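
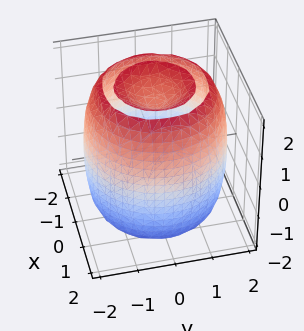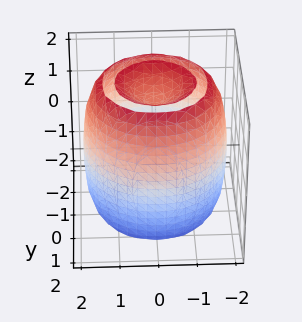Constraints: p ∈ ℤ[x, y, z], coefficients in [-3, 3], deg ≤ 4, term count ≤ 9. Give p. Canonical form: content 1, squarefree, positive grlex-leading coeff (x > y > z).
(a) The picture has 2 separate pieces. Treating them together as one polynomial.
(b) Degree: the shape is more complex than any degree-3 surface, so deg p = 4.
(c) Symmetries: rotational symmetry about the z-axis ⇒ p depends on x, y only through x² + y².
(d) From the visible intercepts: a circular section at z = 0 has radius between 1 and 2.
(e) Fitting integer coefficients to these (and the overall shape) gives p.

x^4 + 2*x^2*y^2 + y^4 - 3*x^2 - 3*y^2 + z^2 - 2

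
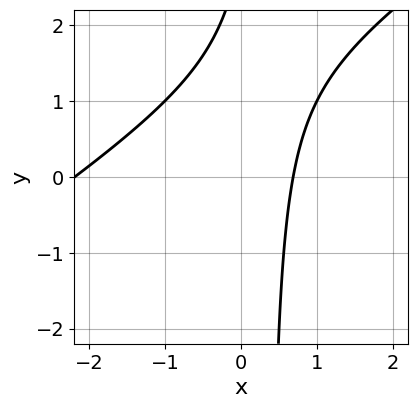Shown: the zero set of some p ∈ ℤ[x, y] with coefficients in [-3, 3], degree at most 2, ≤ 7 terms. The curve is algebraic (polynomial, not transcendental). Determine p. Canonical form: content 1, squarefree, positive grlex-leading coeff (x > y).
2*x^2 - 3*x*y + 3*x + y - 3

First, the degree is 2 — no degree-1 curve has this shape.
Then, against the integer gridlines: no y-intercept at any integer in the box.
Finally, assembling these constraints gives the stated polynomial.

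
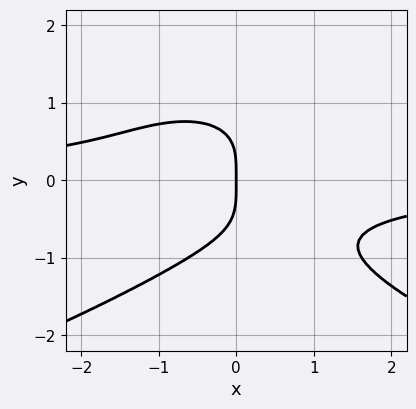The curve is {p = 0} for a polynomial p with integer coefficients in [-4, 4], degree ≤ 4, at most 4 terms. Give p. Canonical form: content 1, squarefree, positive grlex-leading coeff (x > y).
y^4 + x^2*y + x

(a) The degree is 4 — the shape is more complex than any degree-3 curve.
(b) Reading off the gridlines: it crosses the y-axis at the gridline y = 0; one x-axis crossing is at x = 0.
(c) These observations pin down the coefficients.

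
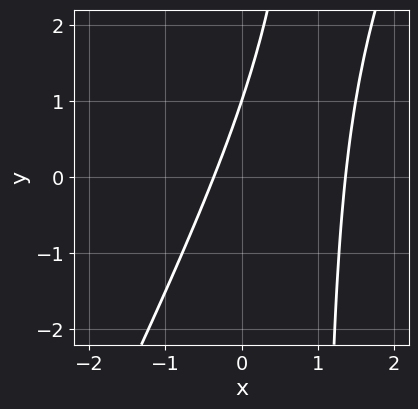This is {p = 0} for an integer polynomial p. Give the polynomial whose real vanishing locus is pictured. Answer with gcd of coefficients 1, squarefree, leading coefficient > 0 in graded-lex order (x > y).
First, deg p = 2.
Then, observable constraints: it crosses the y-axis at the gridline y = 1.
Finally, matching integer coefficients to the picture gives p.

2*x^2 - x*y - 2*x + y - 1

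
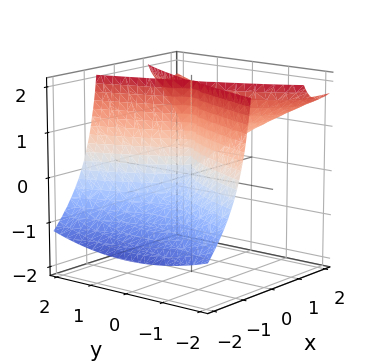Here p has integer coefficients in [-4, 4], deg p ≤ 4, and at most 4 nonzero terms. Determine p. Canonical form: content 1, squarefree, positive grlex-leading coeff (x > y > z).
deg p = 3.
From the axis intercepts and sections: one y-axis crossing is at y = 0; the visible z-axis segment lies entirely on the surface; it meets the x-axis at x = 0 (among the integer gridlines).
Together with the visible shape, these determine p as stated.

2*x^3 - 3*x^2*z + y^2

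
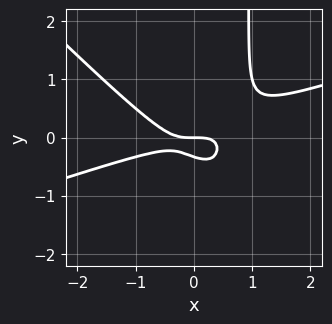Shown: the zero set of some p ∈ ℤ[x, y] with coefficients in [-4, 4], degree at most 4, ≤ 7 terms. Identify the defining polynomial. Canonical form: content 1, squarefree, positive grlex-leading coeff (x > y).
First, the degree is 3 — no degree-2 curve has this shape.
Then, against the integer gridlines: one x-axis crossing is at x = 0; one y-axis crossing is at y = 0.
Finally, fitting integer coefficients to these (and the overall shape) gives p.

x^3 - 2*x^2*y - 3*x*y^2 + 3*y^2 + y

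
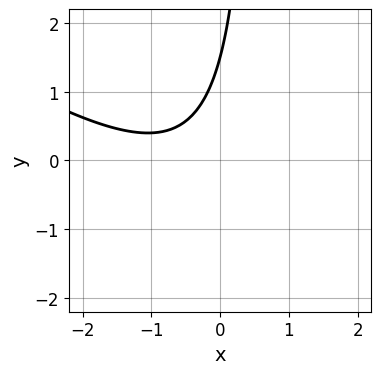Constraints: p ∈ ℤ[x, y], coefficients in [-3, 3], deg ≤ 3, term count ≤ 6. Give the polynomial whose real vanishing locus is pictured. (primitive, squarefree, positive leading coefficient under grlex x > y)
2*x^2 + 3*x*y + 3*x - 2*y + 3

deg p = 2. The shape is more complex than any degree-1 curve.
From the visible intercepts: no x-intercept at any integer in the box.
Solving for integer coefficients yields p as stated.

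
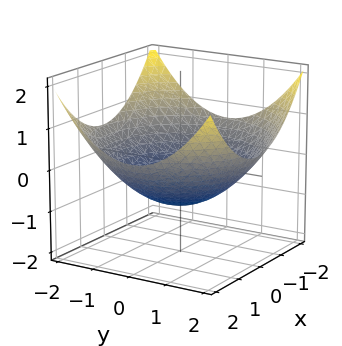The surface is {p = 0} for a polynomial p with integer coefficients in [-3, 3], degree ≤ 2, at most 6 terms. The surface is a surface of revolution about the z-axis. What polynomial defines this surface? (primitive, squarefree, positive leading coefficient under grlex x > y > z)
1. deg p = 2. The shape is more complex than any degree-1 surface.
2. Symmetry: the surface is invariant under rotation about z: p = q(x² + y², z).
3. Observable constraints: one z-axis crossing is at z = -1; a circular section at z = 0 has radius between 1 and 2.
4. Matching integer coefficients to the picture gives p.

x^2 + y^2 - 3*z - 3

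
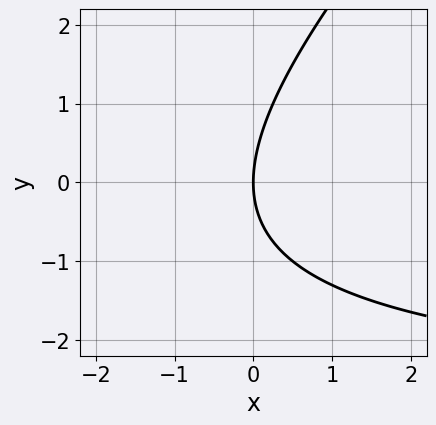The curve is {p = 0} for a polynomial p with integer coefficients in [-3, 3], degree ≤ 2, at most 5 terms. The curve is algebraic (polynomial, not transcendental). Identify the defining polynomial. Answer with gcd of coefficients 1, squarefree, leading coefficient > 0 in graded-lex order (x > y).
The degree is 2 — the shape is more complex than any degree-1 curve.
Observable constraints: it crosses the x-axis at the gridline x = 0; one y-axis crossing is at y = 0.
The integer polynomial consistent with all of this is the stated p.

x*y - y^2 + 3*x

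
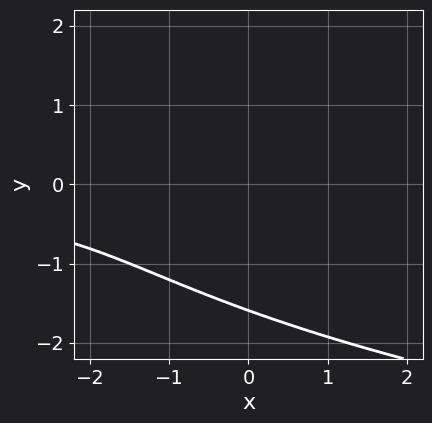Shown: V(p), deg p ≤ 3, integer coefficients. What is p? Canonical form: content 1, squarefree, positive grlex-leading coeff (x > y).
1. The degree is 3 — the shape is more complex than any degree-2 curve.
2. From the axis intercepts and sections: the curve avoids every integer x-axis point in the box.
3. Assembling these constraints gives the stated polynomial.

2*y^3 - 2*x*y + 2*y^2 + 3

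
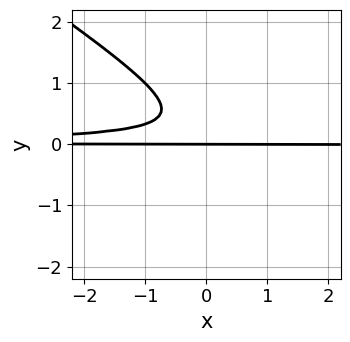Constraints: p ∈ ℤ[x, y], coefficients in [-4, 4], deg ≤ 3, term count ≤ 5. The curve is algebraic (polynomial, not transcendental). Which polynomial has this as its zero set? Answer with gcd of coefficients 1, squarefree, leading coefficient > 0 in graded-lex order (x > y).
First, deg p = 3. No degree-2 curve has this shape.
Then, observable constraints: it meets the y-axis at y = 0 (among the integer gridlines); every point of the x-axis in the box is on the curve.
Finally, matching integer coefficients to the picture gives p.

2*x*y^2 + 3*y^3 - 2*y^2 + y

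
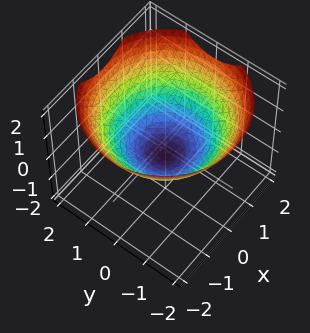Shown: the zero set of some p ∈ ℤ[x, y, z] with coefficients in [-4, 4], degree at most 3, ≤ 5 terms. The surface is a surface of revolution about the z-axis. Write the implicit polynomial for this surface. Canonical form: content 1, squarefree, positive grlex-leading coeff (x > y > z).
x^2 + y^2 - 2*z - 1

(a) The degree is 2 — no degree-1 surface has this shape.
(b) Symmetry: the z-axis is an axis of rotation, so x and y enter only as x² + y².
(c) Observable constraints: among the integer gridlines, it crosses the x-axis at x ∈ {-1, 1}; a circular section at z = 0 has radius exactly 1; the y-axis gridline crossings are at y ∈ {-1, 1}.
(d) Assembling these constraints gives the stated polynomial.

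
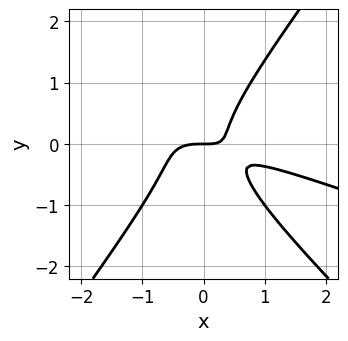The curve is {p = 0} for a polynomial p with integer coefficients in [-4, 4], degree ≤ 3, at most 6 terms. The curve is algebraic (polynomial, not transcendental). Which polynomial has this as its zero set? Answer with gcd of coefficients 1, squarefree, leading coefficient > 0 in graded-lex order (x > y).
x^3 + 3*x^2*y - 2*y^3 + x*y - y

First, the degree is 3 — no degree-2 curve has this shape.
Next, from the visible intercepts: one x-axis crossing is at x = 0; one y-axis crossing is at y = 0.
Finally, assembling these constraints gives the stated polynomial.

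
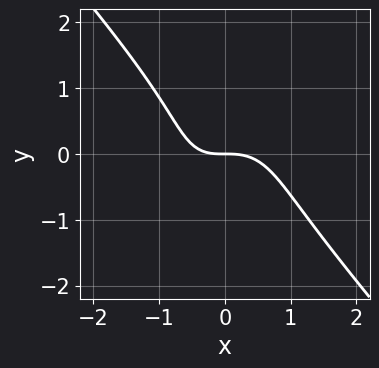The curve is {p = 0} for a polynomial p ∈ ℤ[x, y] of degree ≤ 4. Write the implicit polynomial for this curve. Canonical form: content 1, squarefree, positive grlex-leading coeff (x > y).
First, deg p = 3. No degree-2 curve has this shape.
Next, from the axis intercepts and sections: one x-axis crossing is at x = 0; one y-axis crossing is at y = 0.
Finally, assembling these constraints gives the stated polynomial.

3*x^3 + 2*y^3 + x*y + 3*y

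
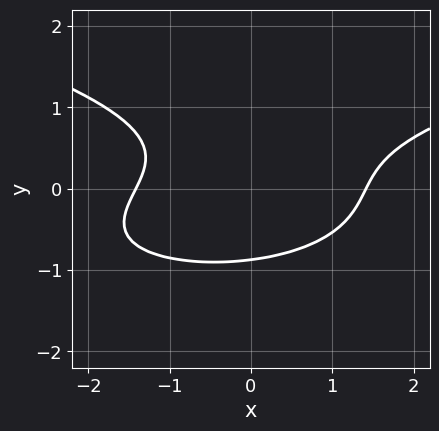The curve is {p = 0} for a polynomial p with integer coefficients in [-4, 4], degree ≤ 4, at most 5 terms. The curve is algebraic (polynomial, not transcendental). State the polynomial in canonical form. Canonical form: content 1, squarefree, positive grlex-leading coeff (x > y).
The degree is 3 — no degree-2 curve has this shape.
Matching integer coefficients to the picture gives p.

3*y^3 - x^2 + x*y + 2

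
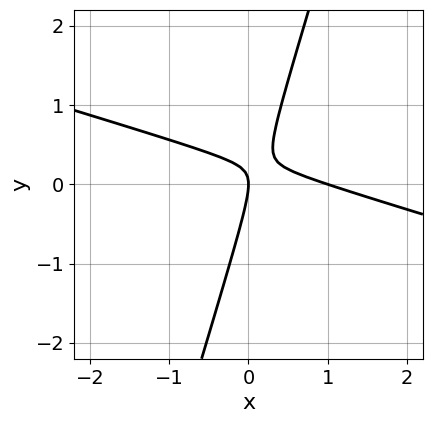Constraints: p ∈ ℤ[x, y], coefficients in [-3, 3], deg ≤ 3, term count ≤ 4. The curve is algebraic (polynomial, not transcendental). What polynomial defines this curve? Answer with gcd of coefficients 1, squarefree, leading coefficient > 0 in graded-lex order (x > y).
x^2 + 3*x*y - y^2 - x

1. Degree: a generic line meets the curve in up to 2 points, so deg p = 2.
2. From the axis intercepts and sections: it meets the y-axis at y = 0 (among the integer gridlines); among the integer gridlines, it crosses the x-axis at x ∈ {0, 1}.
3. Together with the visible shape, these determine p as stated.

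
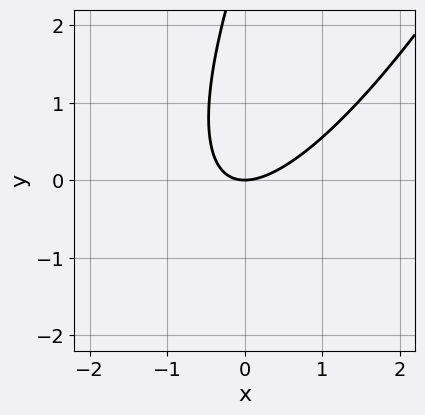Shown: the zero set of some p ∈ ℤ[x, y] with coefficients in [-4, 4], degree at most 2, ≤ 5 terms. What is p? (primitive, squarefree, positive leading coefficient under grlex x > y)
3*x^2 - 3*x*y + y^2 - 3*y

The degree is 2 — a generic line meets the curve in up to 2 points.
From the axis intercepts and sections: it meets the x-axis at x = 0 (among the integer gridlines); it crosses the y-axis at the gridline y = 0.
Together with the visible shape, these determine p as stated.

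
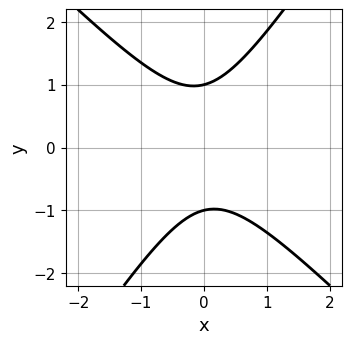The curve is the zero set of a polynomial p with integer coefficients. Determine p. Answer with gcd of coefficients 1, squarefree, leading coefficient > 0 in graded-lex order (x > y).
3*x^2 + x*y - 2*y^2 + 2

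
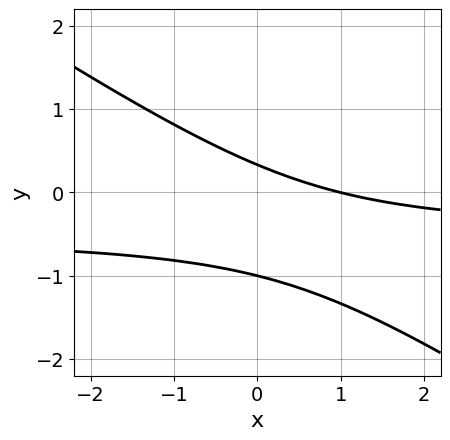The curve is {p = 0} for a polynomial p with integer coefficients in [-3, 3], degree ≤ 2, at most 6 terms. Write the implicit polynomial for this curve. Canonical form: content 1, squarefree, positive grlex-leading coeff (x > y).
First, the degree is 2 — a generic line meets the curve in up to 2 points.
Then, checking where it meets the axes: it crosses the y-axis at the gridline y = -1; it meets the x-axis at x = 1 (among the integer gridlines).
Finally, assembling these constraints gives the stated polynomial.

2*x*y + 3*y^2 + x + 2*y - 1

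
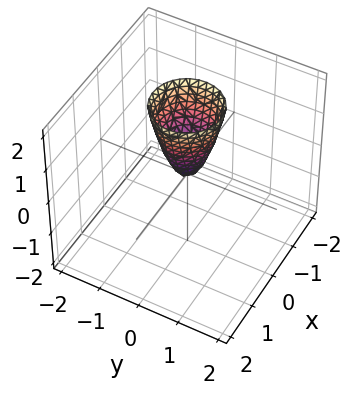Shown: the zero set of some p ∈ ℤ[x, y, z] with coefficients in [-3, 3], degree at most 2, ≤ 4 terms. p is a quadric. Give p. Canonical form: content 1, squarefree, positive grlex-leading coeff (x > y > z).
1. deg p = 2. A paraboloid; a quadric.
2. Symmetries: rotational symmetry about the z-axis ⇒ p depends on x, y only through x² + y².
3. From the axis intercepts and sections: it meets the z-axis at z = 0 (among the integer gridlines); a circular section at z = 2 has radius between 0 and 1; one y-axis crossing is at y = 0; it meets the x-axis at x = 0 (among the integer gridlines).
4. Fitting integer coefficients to these (and the overall shape) gives p.

3*x^2 + 3*y^2 - z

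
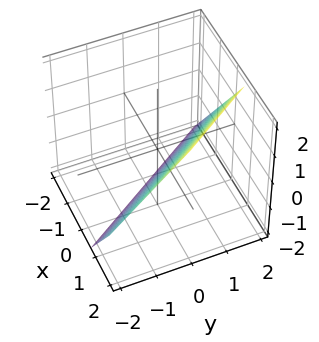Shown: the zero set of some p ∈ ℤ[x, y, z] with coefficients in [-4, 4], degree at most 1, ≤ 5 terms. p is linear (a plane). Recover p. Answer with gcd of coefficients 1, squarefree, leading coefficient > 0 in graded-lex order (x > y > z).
First, deg p = 1. The surface is flat (a plane).
Next, from the visible intercepts: it meets the y-axis at y = 1 (among the integer gridlines); it crosses the z-axis at the gridline z = -1.
Finally, putting this together gives p.

3*x + 2*y - 2*z - 2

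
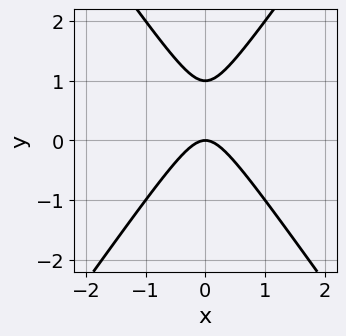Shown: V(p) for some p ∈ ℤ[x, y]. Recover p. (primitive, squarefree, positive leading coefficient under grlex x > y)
2*x^2 - y^2 + y

The degree is 2 — a generic line meets the curve in up to 2 points.
Symmetries: the x ↦ −x reflection is a symmetry, so x appears only in even powers.
From the axis intercepts and sections: it crosses the x-axis at the gridline x = 0; the y-axis gridline crossings are at y ∈ {0, 1}.
Matching integer coefficients to the picture gives p.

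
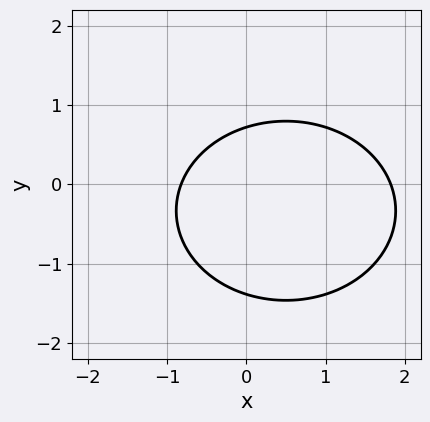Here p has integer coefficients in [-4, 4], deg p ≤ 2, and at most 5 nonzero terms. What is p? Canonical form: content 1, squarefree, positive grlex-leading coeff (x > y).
(a) Degree: no degree-1 curve has this shape, so deg p = 2.
(b) The integer polynomial consistent with all of this is the stated p.

2*x^2 + 3*y^2 - 2*x + 2*y - 3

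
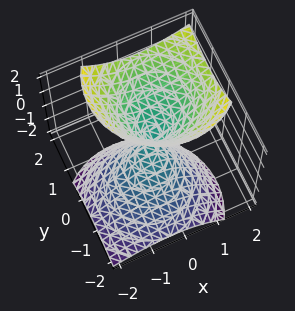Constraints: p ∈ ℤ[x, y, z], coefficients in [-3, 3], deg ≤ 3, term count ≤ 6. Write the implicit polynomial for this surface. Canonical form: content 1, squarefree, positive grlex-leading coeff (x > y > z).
3*x^2 - 2*x*z + 3*y^2 - 3*y*z - 2*z^2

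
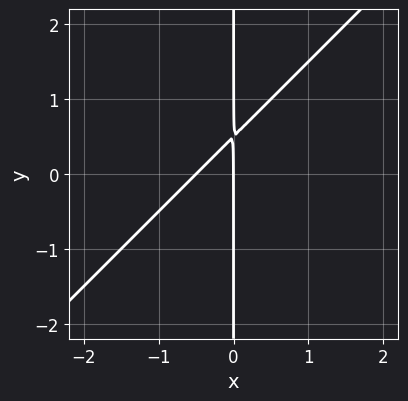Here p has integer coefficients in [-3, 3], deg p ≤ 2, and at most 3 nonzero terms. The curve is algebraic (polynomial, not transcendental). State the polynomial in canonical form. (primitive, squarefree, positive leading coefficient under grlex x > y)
First, the degree is 2 — the shape is more complex than any degree-1 curve.
Then, from the visible intercepts: it meets the x-axis at x = 0 (among the integer gridlines); the visible y-axis segment lies entirely on the curve.
Finally, together with the visible shape, these determine p as stated.

2*x^2 - 2*x*y + x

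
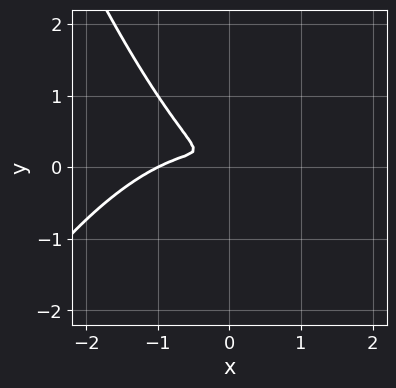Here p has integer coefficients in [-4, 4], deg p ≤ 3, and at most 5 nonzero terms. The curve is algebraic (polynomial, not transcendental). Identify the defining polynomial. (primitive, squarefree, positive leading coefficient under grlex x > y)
x^3 + x^2 + 2*x*y + 2*y^2

1. The degree is 3 — the shape is more complex than any degree-2 curve.
2. Checking where it meets the axes: it meets the x-axis at x = -1 (among the integer gridlines).
3. Putting this together gives p.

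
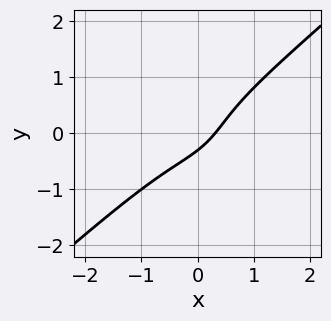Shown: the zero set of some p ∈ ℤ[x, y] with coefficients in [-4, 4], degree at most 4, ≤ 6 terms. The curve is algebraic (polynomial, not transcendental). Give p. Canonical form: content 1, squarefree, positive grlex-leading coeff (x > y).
2*x^3 - 3*y^3 + 3*x - 3*y - 1

First, deg p = 3. The shape is more complex than any degree-2 curve.
Finally, matching integer coefficients to the picture gives p.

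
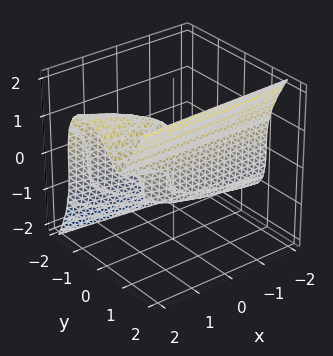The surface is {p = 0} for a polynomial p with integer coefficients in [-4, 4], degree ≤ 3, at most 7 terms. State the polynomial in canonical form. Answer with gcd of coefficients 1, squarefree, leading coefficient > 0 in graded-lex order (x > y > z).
3*y^3 - z^3 - x*y + x - 2*y

1. The degree is 3 — a generic line meets the surface in up to 3 points.
2. From the axis intercepts and sections: it crosses the y-axis at the gridline y = 0; one z-axis crossing is at z = 0; one x-axis crossing is at x = 0.
3. Assembling these constraints gives the stated polynomial.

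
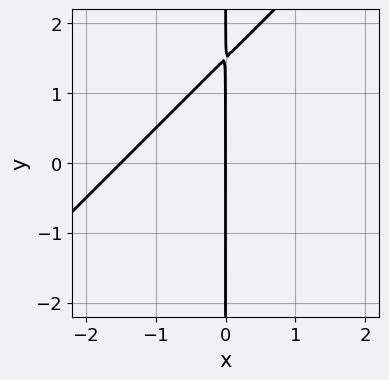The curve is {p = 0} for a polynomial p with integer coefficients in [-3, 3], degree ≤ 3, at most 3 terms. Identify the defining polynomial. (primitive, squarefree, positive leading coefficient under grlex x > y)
2*x^2 - 2*x*y + 3*x

(a) Degree: no degree-1 curve has this shape, so deg p = 2.
(b) Checking where it meets the axes: it crosses the x-axis at the gridline x = 0; the visible y-axis segment lies entirely on the curve.
(c) Assembling these constraints gives the stated polynomial.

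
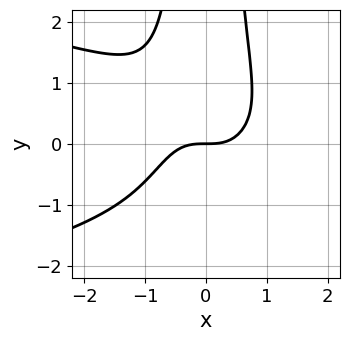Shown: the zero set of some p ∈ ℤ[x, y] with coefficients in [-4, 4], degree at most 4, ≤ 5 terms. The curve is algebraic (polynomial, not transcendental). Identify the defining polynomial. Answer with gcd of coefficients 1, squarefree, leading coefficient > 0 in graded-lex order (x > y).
x^2*y^2 + x^3 - y

(a) deg p = 4. A generic line meets the curve in up to 4 points.
(b) Checking where it meets the axes: it meets the x-axis at x = 0 (among the integer gridlines); it meets the y-axis at y = 0 (among the integer gridlines).
(c) Matching integer coefficients to the picture gives p.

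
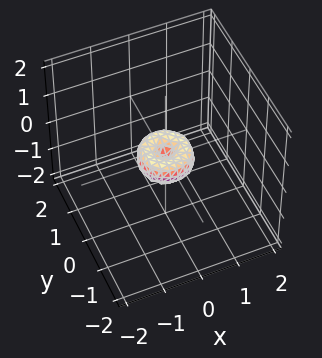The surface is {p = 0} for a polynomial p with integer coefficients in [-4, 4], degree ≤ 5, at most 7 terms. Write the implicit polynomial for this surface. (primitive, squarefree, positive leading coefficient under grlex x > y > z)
2*x^4 + 4*x^2*y^2 + 2*y^4 - x^2 - y^2 + z^2

First, the degree is 4 — no degree-3 surface has this shape.
Then, by symmetry, the surface is invariant under rotation about z: p = q(x² + y², z).
Then, from the axis intercepts and sections: one z-axis crossing is at z = 0; it meets the y-axis at y = 0 (among the integer gridlines); a circular section at z = 0 has radius between 0 and 1.
Finally, together with the visible shape, these determine p as stated.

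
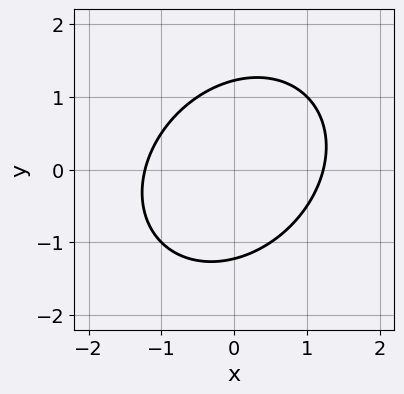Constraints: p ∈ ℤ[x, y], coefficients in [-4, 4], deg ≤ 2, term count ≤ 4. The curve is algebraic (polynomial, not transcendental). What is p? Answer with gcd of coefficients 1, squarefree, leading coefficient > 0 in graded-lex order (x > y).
1. The degree is 2 — no degree-1 curve has this shape.
2. The integer polynomial consistent with all of this is the stated p.

2*x^2 - x*y + 2*y^2 - 3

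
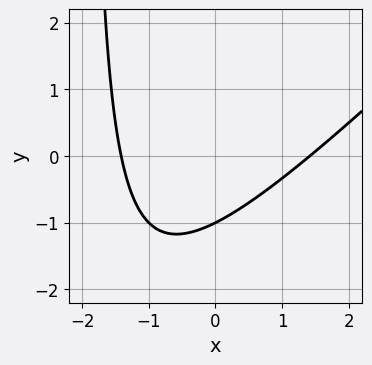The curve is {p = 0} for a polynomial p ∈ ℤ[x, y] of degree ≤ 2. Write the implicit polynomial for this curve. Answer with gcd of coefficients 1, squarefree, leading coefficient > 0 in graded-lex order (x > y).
First, degree: a generic line meets the curve in up to 2 points, so deg p = 2.
Next, reading off the gridlines: it meets the y-axis at y = -1 (among the integer gridlines).
Finally, these observations pin down the coefficients.

x^2 - x*y - 2*y - 2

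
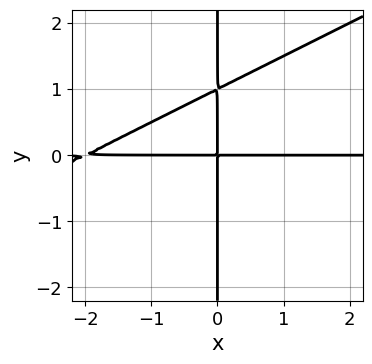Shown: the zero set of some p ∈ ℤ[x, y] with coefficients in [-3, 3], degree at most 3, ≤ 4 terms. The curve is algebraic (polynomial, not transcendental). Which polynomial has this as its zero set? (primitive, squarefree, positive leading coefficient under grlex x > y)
(a) deg p = 3. A generic line meets the curve in up to 3 points.
(b) Checking where it meets the axes: every point of the y-axis in the box is on the curve; every point of the x-axis in the box is on the curve.
(c) Fitting integer coefficients to these (and the overall shape) gives p.

x^2*y - 2*x*y^2 + 2*x*y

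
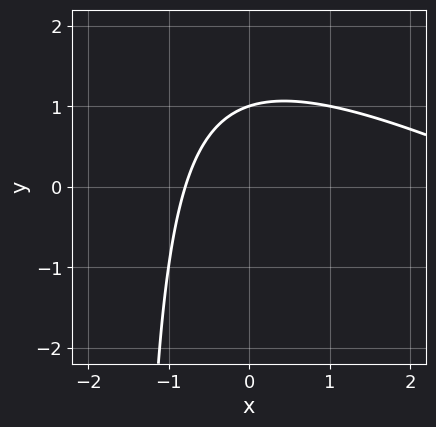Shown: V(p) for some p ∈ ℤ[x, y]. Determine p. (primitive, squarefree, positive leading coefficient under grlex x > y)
x^2 + 2*x*y - 3*x + 3*y - 3

(a) Degree: no degree-1 curve has this shape, so deg p = 2.
(b) From the axis intercepts and sections: it meets the y-axis at y = 1 (among the integer gridlines).
(c) Solving for integer coefficients yields p as stated.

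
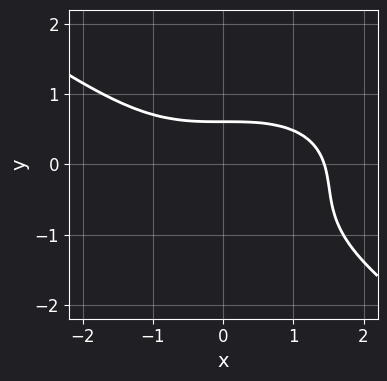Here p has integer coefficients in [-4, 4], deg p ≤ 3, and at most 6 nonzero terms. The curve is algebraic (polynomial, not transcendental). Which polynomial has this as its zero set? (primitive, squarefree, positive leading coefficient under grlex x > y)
x^3 + 3*y^3 + 3*y^2 + 2*y - 3

Degree: no degree-2 curve has this shape, so deg p = 3.
Matching integer coefficients to the picture gives p.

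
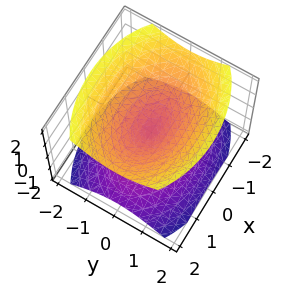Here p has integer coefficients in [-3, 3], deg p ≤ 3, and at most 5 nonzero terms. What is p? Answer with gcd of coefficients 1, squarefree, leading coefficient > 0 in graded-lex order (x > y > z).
There are 2 components. Treating them together as one polynomial.
deg p = 2. Two nappes meeting at a single point; a quadric.
Symmetries: the x ↦ −x reflection is a symmetry, so x appears only in even powers; the z ↦ −z reflection is a symmetry, so z appears only in even powers; it's symmetric under y → −y, forcing even powers of y.
Checking where it meets the axes: one x-axis crossing is at x = 0; it meets the y-axis at y = 0 (among the integer gridlines); one z-axis crossing is at z = 0.
Fitting integer coefficients to these (and the overall shape) gives p.

x^2 + 2*y^2 - 2*z^2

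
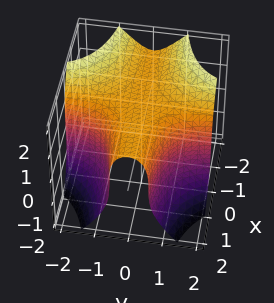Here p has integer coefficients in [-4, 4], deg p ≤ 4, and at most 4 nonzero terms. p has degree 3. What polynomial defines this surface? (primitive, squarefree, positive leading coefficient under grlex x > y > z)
3*x*y^2 + z^3 - 2

First, deg p = 3. The shape is more complex than any degree-2 surface.
Next, from the visible intercepts: the surface avoids every integer y-axis point in the box; the surface avoids every integer x-axis point in the box.
Finally, solving for integer coefficients yields p as stated.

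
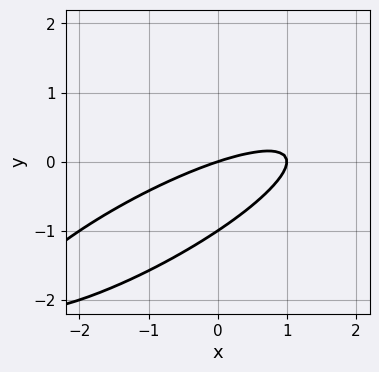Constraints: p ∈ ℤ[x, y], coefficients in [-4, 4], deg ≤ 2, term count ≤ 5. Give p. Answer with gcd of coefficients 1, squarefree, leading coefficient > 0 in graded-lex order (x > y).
x^2 - 3*x*y + 3*y^2 - x + 3*y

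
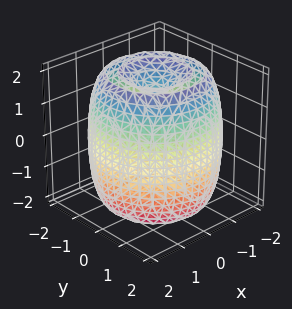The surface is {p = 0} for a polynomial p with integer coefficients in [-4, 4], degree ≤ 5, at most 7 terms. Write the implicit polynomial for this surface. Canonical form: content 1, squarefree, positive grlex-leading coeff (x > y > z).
x^4 + 2*x^2*y^2 + y^4 - 3*x^2 - 3*y^2 + z^2 - 2

First, I count 2 distinct pieces. They look like related sheets of one shape, so recover p as a whole.
Then, degree: the shape is more complex than any degree-3 surface, so deg p = 4.
Next, symmetry: the surface is invariant under rotation about z: p = q(x² + y², z).
Then, from the visible intercepts: a circular section at z = 2 has radius exactly 1.
Finally, putting this together gives p.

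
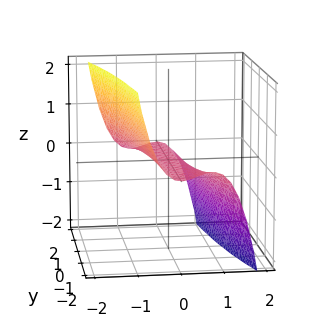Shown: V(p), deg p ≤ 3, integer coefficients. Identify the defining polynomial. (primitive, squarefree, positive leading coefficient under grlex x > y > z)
2*x^3 + x^2*y + 2*z

Degree: no degree-2 surface has this shape, so deg p = 3.
Checking where it meets the axes: it meets the z-axis at z = 0 (among the integer gridlines); it meets the x-axis at x = 0 (among the integer gridlines); the visible y-axis segment lies entirely on the surface.
Assembling these constraints gives the stated polynomial.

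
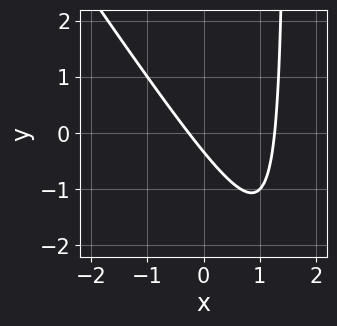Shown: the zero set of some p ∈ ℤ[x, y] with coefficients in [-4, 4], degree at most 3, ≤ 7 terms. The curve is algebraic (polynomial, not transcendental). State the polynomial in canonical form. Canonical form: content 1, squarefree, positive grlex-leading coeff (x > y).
(a) Degree: a generic line meets the curve in up to 2 points, so deg p = 2.
(b) Solving for integer coefficients yields p as stated.

3*x^2 + 2*x*y - 3*x - 3*y - 1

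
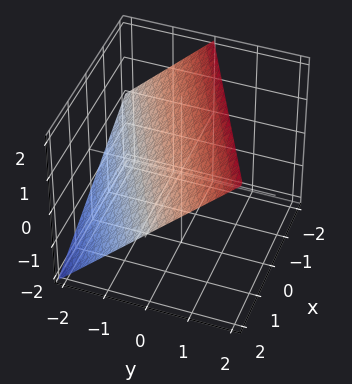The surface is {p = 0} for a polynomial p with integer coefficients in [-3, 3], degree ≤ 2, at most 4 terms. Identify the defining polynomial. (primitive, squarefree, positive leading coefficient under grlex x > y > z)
x - 2*y + 2*z - 2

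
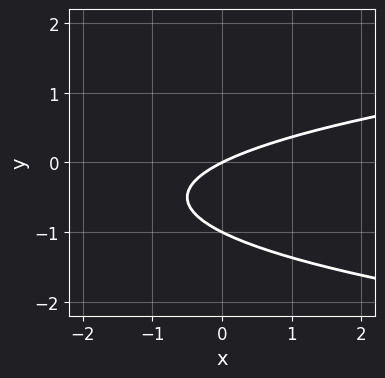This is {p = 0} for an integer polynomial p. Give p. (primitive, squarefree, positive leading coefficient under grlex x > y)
1. The degree is 2 — the shape is more complex than any degree-1 curve.
2. Against the integer gridlines: one x-axis crossing is at x = 0; among the integer gridlines, it crosses the y-axis at y ∈ {-1, 0}.
3. Assembling these constraints gives the stated polynomial.

2*y^2 - x + 2*y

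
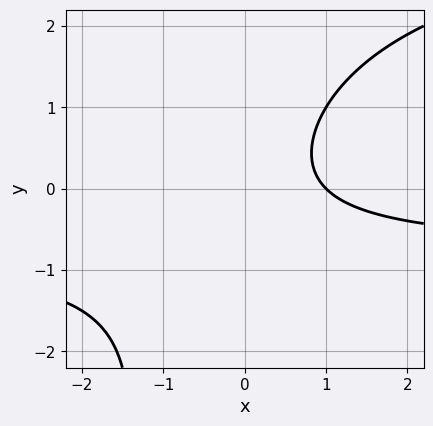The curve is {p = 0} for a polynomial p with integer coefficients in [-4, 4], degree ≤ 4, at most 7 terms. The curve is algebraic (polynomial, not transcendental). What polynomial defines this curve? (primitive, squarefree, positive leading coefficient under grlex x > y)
deg p = 3.
Checking where it meets the axes: it meets the x-axis at x = 1 (among the integer gridlines); no y-intercept at any integer in the box.
Putting this together gives p.

x*y^2 - 3*x*y + 2*y^2 - 3*x + 3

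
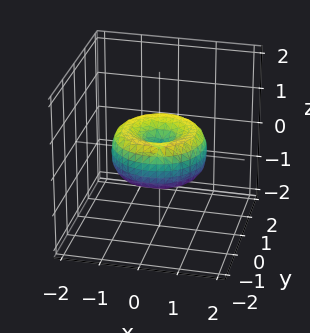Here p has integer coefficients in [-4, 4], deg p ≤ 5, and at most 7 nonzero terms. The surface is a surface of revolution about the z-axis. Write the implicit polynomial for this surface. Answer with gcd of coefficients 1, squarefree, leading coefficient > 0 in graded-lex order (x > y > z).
2*x^4 + 4*x^2*y^2 + 2*y^4 - 3*x^2 - 3*y^2 + 3*z^2

(a) Degree: a generic line meets the surface in up to 4 points, so deg p = 4.
(b) Symmetry: every cross-section ⟂ z is a circle, so x, y appear only via x² + y².
(c) Observable constraints: it crosses the z-axis at the gridline z = 0; it meets the x-axis at x = 0 (among the integer gridlines).
(d) Putting this together gives p.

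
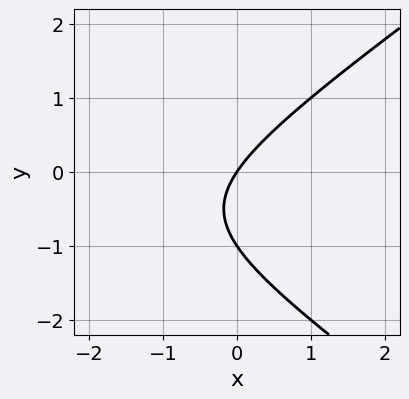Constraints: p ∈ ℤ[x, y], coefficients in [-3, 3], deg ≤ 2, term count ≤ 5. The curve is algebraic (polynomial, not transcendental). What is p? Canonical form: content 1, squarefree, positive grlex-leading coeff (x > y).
x^2 - 2*y^2 + 3*x - 2*y

1. Degree: no degree-1 curve has this shape, so deg p = 2.
2. From the axis intercepts and sections: among the integer gridlines, it crosses the y-axis at y ∈ {-1, 0}; one x-axis crossing is at x = 0.
3. These observations pin down the coefficients.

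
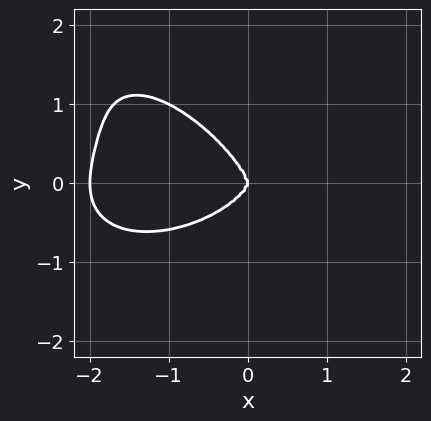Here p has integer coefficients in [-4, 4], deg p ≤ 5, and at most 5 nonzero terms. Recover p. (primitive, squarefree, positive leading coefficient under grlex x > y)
x^4 + x^2*y^2 + 2*x*y^3 + 2*y^4 + 2*x^3

1. Degree: the shape is more complex than any degree-3 curve, so deg p = 4.
2. Against the integer gridlines: among the integer gridlines, it crosses the x-axis at x ∈ {-2, 0}; one y-axis crossing is at y = 0.
3. The integer polynomial consistent with all of this is the stated p.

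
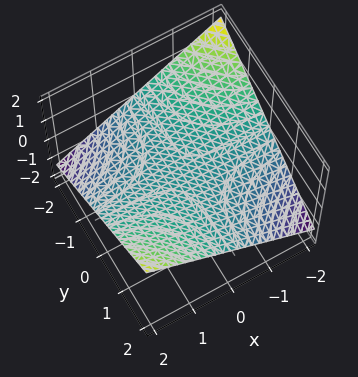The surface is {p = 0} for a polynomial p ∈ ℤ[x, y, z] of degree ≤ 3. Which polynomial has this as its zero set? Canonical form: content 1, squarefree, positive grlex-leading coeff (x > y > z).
1. Degree: a hyperbolic paraboloid; a quadric, so deg p = 2.
2. Reading off the gridlines: every point of the x-axis in the box is on the surface; one z-axis crossing is at z = 0; the visible y-axis segment lies entirely on the surface.
3. Putting this together gives p.

x*y - 3*z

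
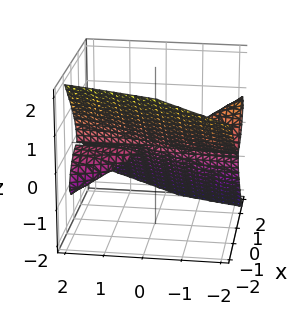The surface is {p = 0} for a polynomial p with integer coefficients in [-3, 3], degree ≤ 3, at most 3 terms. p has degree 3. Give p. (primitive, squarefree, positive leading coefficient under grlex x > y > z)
x^3 + x*y*z + z^3

(a) There are 2 components. Treating them together as one polynomial.
(b) deg p = 3. No degree-2 surface has this shape.
(c) Checking where it meets the axes: one z-axis crossing is at z = 0; one x-axis crossing is at x = 0.
(d) Assembling these constraints gives the stated polynomial. Check: (0, -1, 0) on the y-axis lies on the surface, and p(0, -1, 0) = 0. ✓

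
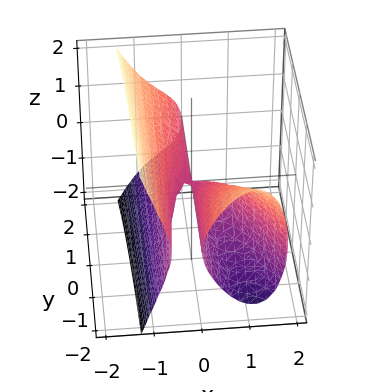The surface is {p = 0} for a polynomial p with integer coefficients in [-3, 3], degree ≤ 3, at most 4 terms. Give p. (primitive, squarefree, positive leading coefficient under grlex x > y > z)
2*x^3 + x^2*y + x*y + z^2

1. deg p = 3. No degree-2 surface has this shape.
2. Against the integer gridlines: the visible y-axis segment lies entirely on the surface; it meets the z-axis at z = 0 (among the integer gridlines); it crosses the x-axis at the gridline x = 0.
3. Matching integer coefficients to the picture gives p.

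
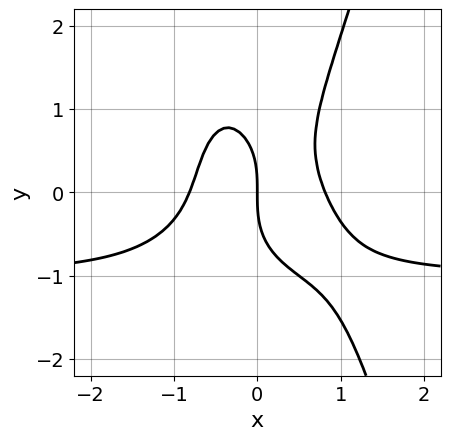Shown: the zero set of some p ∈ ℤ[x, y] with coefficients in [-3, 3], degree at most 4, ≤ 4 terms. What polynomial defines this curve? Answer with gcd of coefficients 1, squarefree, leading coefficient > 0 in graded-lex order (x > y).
3*x^3*y + 3*x^3 - y^3 - 2*x

(a) The degree is 4 — no degree-3 curve has this shape.
(b) Checking where it meets the axes: one x-axis crossing is at x = 0; one y-axis crossing is at y = 0.
(c) Fitting integer coefficients to these (and the overall shape) gives p.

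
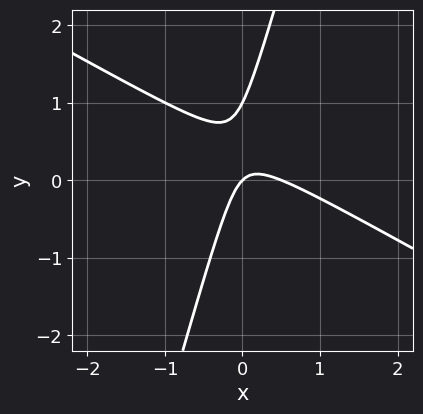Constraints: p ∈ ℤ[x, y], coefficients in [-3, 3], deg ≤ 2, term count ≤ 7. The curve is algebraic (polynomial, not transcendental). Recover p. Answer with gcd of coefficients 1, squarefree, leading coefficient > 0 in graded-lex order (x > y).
2*x^2 + 3*x*y - y^2 - x + y

(a) deg p = 2. A generic line meets the curve in up to 2 points.
(b) Checking where it meets the axes: it meets the x-axis at x = 0 (among the integer gridlines); among the integer gridlines, it crosses the y-axis at y ∈ {0, 1}.
(c) Matching integer coefficients to the picture gives p.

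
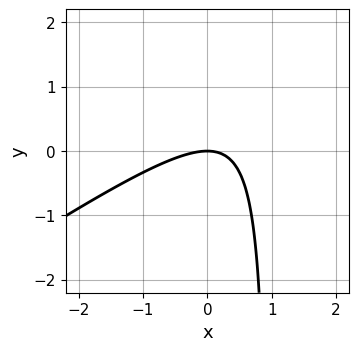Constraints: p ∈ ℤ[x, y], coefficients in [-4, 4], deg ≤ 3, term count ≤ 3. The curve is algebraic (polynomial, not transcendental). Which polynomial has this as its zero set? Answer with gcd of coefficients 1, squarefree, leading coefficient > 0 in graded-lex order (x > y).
2*x^2 - 3*x*y + 3*y

First, the degree is 2 — no degree-1 curve has this shape.
Then, from the axis intercepts and sections: it crosses the x-axis at the gridline x = 0; it crosses the y-axis at the gridline y = 0.
Finally, solving for integer coefficients yields p as stated.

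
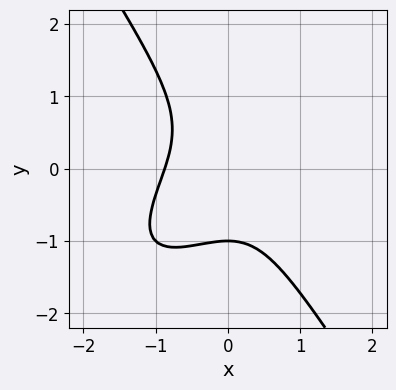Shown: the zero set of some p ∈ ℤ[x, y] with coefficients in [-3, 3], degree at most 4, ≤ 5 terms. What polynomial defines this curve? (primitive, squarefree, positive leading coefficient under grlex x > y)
3*x^3 - 3*x^2*y + 2*y^3 + 2

First, degree: the shape is more complex than any degree-2 curve, so deg p = 3.
Next, observable constraints: one y-axis crossing is at y = -1.
Finally, together with the visible shape, these determine p as stated.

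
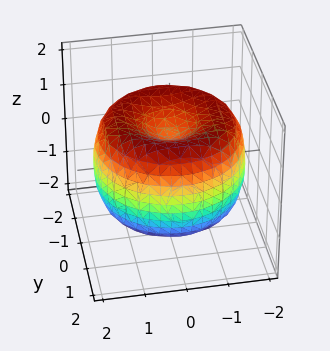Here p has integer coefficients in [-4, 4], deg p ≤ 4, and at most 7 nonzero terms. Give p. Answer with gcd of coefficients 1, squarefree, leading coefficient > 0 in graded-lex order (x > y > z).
First, the degree is 4 — a generic line meets the surface in up to 4 points.
Then, symmetries: the z-axis is an axis of rotation, so x and y enter only as x² + y².
Next, from the axis intercepts and sections: a circular section at z = 0 has radius between 1 and 2.
Finally, fitting integer coefficients to these (and the overall shape) gives p.

x^4 + 2*x^2*y^2 + y^4 - 3*x^2 - 3*y^2 + 2*z^2 - 1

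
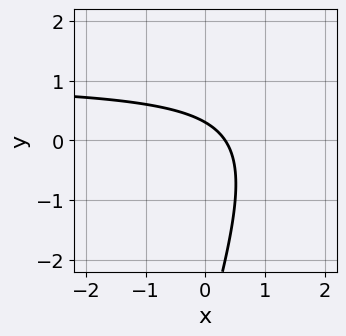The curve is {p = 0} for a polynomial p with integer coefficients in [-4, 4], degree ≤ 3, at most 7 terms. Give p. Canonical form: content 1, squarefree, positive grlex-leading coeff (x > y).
1. deg p = 2. No degree-1 curve has this shape.
2. Matching integer coefficients to the picture gives p.

3*x*y - y^2 - 3*x - 3*y + 1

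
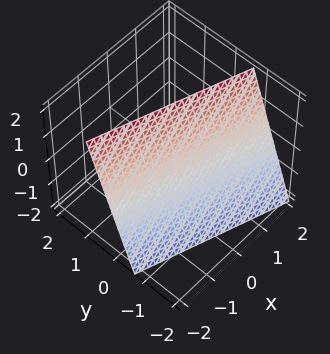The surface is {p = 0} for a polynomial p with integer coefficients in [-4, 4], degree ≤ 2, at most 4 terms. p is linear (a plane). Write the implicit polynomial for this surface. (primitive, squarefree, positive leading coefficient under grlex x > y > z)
x + 3*y - z + 2

First, the degree is 1 — every cross-section is a straight line — this is a plane.
Then, observable constraints: it meets the z-axis at z = 2 (among the integer gridlines); it crosses the x-axis at the gridline x = -2.
Finally, putting this together gives p.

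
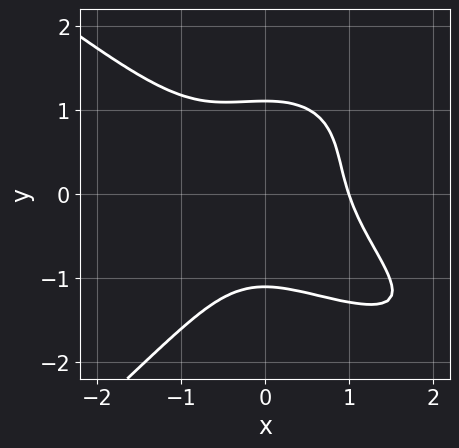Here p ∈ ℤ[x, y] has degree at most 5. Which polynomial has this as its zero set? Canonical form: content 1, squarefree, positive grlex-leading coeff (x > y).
The degree is 4 — the shape is more complex than any degree-3 curve.
From the visible intercepts: it crosses the x-axis at the gridline x = 1.
The integer polynomial consistent with all of this is the stated p.

x^2*y^2 - 2*y^4 - 3*x^3 - 3*x^2*y + 3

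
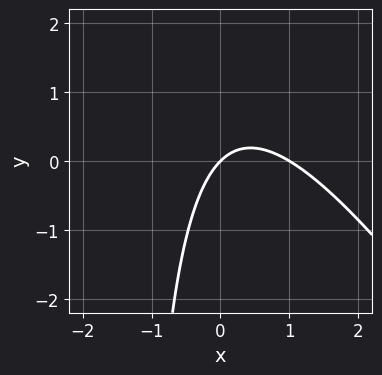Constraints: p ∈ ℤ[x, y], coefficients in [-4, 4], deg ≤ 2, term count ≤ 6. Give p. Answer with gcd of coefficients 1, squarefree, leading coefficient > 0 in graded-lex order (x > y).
3*x^2 + 2*x*y - 3*x + 3*y

(a) The degree is 2 — the shape is more complex than any degree-1 curve.
(b) Checking where it meets the axes: it crosses the y-axis at the gridline y = 0; the x-axis gridline crossings are at x ∈ {0, 1}.
(c) Solving for integer coefficients yields p as stated.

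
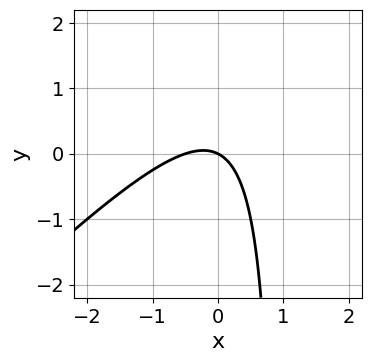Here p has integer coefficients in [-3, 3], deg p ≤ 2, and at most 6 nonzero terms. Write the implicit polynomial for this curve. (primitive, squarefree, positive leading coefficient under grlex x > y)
First, the degree is 2 — no degree-1 curve has this shape.
Then, reading off the gridlines: one x-axis crossing is at x = 0; one y-axis crossing is at y = 0.
Finally, fitting integer coefficients to these (and the overall shape) gives p.

2*x^2 - 2*x*y + x + 2*y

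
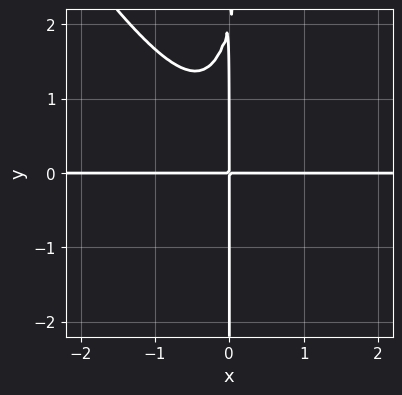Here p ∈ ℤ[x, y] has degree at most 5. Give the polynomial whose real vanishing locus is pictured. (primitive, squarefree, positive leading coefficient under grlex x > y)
3*x^3*y + 2*x^2*y^2 - x*y^2 + 2*x*y

(a) deg p = 4. A generic line meets the curve in up to 4 points.
(b) From the axis intercepts and sections: every point of the y-axis in the box is on the curve; the visible x-axis segment lies entirely on the curve.
(c) Fitting integer coefficients to these (and the overall shape) gives p.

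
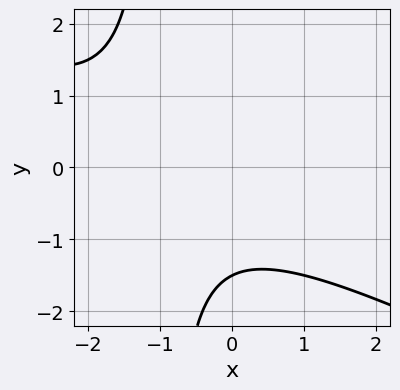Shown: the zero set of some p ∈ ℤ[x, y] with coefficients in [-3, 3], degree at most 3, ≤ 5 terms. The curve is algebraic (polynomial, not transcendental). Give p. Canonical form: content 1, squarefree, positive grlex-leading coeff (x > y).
The degree is 2 — a generic line meets the curve in up to 2 points.
Reading off the gridlines: no x-intercept at any integer in the box.
Solving for integer coefficients yields p as stated.

x^2 + 2*x*y + 2*x + 2*y + 3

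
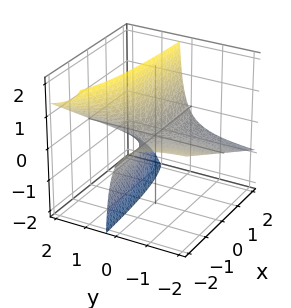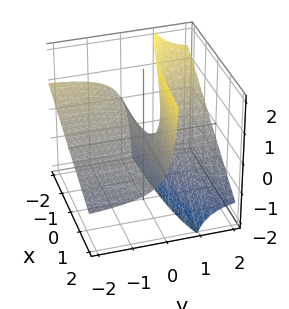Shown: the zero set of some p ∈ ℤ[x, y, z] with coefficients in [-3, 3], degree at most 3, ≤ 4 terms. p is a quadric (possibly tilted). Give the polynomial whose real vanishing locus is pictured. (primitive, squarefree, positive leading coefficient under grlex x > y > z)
First, the degree is 2 — the shape is more complex than any degree-1 surface.
Then, observable constraints: it crosses the z-axis at the gridline z = 0; every point of the y-axis in the box is on the surface; the visible x-axis segment lies entirely on the surface.
Finally, putting this together gives p.

x*y + 2*y*z - z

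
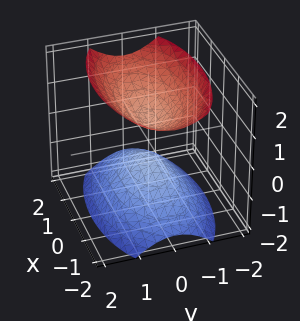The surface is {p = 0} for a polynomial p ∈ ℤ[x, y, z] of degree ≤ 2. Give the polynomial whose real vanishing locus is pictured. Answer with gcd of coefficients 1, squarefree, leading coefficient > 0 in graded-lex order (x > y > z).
x^2 + 3*y^2 - 2*z^2 + 1

First, I count 2 distinct pieces. They look like related sheets of one shape, so recover p as a whole.
Then, degree: two separate bowl-shaped sheets opening away from each other; a quadric, so deg p = 2.
Next, symmetries: the x ↦ −x reflection is a symmetry, so x appears only in even powers; mirror symmetry y ↦ −y ⇒ only even powers of y; mirror symmetry z ↦ −z ⇒ only even powers of z.
Then, from the visible intercepts: it misses every integer gridline on the x-axis; no y-intercept at any integer in the box.
Finally, matching integer coefficients to the picture gives p.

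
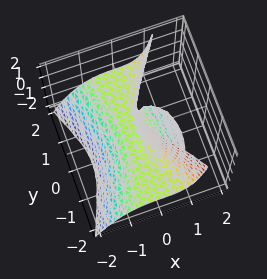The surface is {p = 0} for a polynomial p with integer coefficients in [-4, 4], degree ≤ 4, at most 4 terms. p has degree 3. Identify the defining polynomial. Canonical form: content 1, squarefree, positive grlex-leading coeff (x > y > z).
2*x^3 - y^2*z + 2*x*z

(a) deg p = 3. A generic line meets the surface in up to 3 points.
(b) From the visible intercepts: one x-axis crossing is at x = 0; every point of the z-axis in the box is on the surface.
(c) These observations pin down the coefficients. Check: (0, 2, 0) on the y-axis lies on the surface, and p(0, 2, 0) = 0. ✓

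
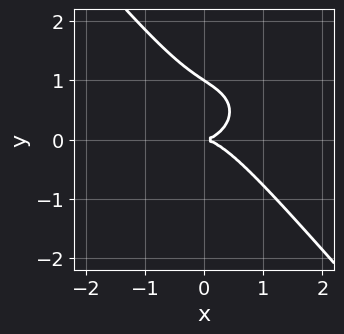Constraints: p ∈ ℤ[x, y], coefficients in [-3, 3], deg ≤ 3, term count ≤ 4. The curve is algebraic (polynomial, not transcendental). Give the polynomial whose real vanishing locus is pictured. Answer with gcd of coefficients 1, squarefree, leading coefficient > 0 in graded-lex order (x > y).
1. deg p = 3. A generic line meets the curve in up to 3 points.
2. Against the integer gridlines: among the integer gridlines, it crosses the y-axis at y ∈ {0, 1}; it crosses the x-axis at the gridline x = 0.
3. Together with the visible shape, these determine p as stated.

2*x^3 + 2*x*y^2 + 3*y^3 - 3*y^2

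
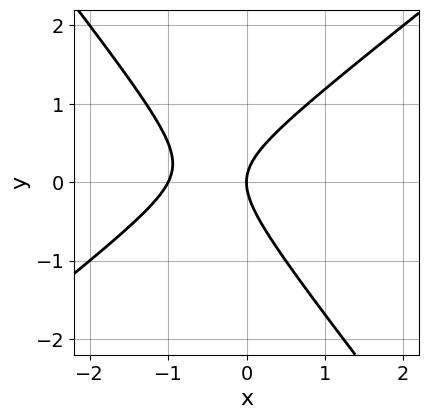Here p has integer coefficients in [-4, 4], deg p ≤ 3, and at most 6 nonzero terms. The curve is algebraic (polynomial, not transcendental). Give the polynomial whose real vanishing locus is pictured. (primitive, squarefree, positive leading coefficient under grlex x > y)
2*x^2 - x*y - 2*y^2 + 2*x

1. deg p = 2.
2. From the axis intercepts and sections: the x-axis gridline crossings are at x ∈ {-1, 0}; it meets the y-axis at y = 0 (among the integer gridlines).
3. Solving for integer coefficients yields p as stated.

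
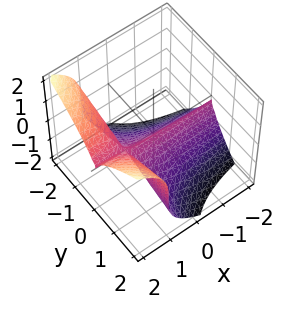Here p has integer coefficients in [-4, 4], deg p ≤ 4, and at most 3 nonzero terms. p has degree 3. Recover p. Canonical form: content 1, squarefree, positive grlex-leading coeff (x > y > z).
2*x*y^2 - z^3 - 2*y^2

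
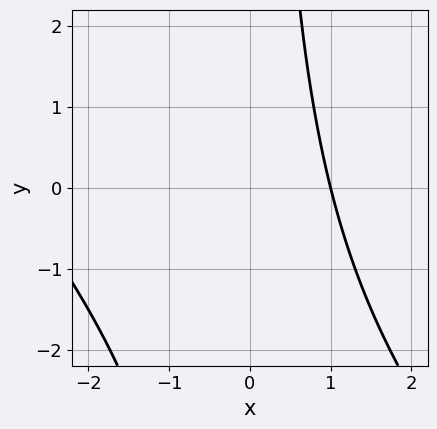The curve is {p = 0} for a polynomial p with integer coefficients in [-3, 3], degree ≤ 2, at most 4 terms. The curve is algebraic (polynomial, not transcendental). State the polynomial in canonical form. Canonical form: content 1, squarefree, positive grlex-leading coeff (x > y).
1. Degree: the shape is more complex than any degree-1 curve, so deg p = 2.
2. From the axis intercepts and sections: it meets the x-axis at x = 1 (among the integer gridlines); it misses every integer gridline on the y-axis.
3. Assembling these constraints gives the stated polynomial.

x^2 + x*y + 2*x - 3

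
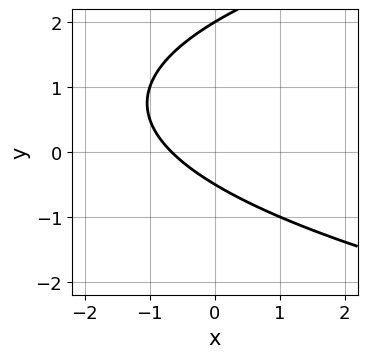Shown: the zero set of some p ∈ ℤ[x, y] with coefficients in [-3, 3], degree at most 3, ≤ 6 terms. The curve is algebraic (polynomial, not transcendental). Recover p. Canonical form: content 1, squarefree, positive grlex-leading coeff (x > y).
2*y^2 - 3*x - 3*y - 2

The degree is 2 — a generic line meets the curve in up to 2 points.
Reading off the gridlines: one y-axis crossing is at y = 2.
Together with the visible shape, these determine p as stated.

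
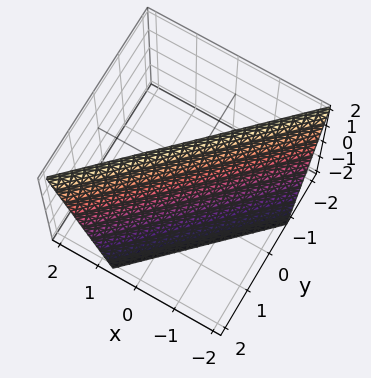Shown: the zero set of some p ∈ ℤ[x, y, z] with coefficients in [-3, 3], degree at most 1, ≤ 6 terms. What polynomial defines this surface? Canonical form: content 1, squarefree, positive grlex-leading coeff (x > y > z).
3*x - 3*y - z + 2

1. The degree is 1 — every cross-section is a straight line — this is a plane.
2. Against the integer gridlines: one z-axis crossing is at z = 2.
3. These observations pin down the coefficients.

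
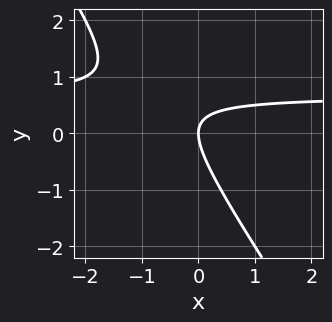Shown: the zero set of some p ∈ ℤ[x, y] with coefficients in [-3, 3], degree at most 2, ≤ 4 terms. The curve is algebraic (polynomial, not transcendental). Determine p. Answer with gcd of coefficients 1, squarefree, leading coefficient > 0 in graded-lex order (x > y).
Degree: a generic line meets the curve in up to 2 points, so deg p = 2.
From the axis intercepts and sections: it crosses the x-axis at the gridline x = 0; it meets the y-axis at y = 0 (among the integer gridlines).
The integer polynomial consistent with all of this is the stated p.

3*x*y + 2*y^2 - 2*x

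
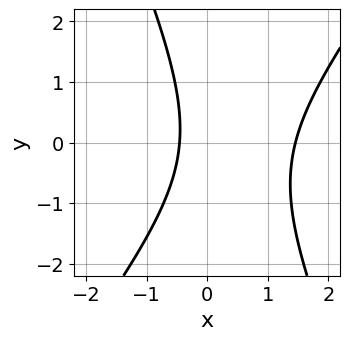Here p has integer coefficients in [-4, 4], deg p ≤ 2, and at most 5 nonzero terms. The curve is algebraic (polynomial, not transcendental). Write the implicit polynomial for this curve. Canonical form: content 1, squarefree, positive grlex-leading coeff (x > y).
(a) The degree is 2 — a generic line meets the curve in up to 2 points.
(b) Against the integer gridlines: the curve avoids every integer y-axis point in the box.
(c) Assembling these constraints gives the stated polynomial.

3*x^2 - x*y - y^2 - 3*x - 2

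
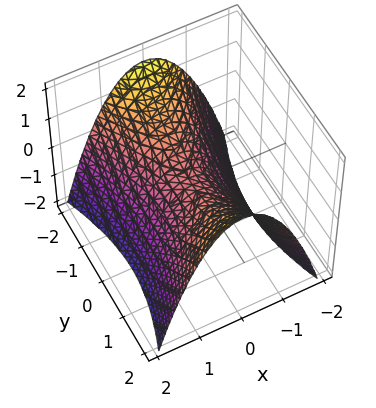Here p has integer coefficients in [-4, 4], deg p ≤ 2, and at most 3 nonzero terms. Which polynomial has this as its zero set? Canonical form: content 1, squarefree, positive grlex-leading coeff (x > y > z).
First, degree: a hyperbolic paraboloid; a quadric, so deg p = 2.
Next, symmetries: it's symmetric under x → −x, forcing even powers of x; mirror symmetry y ↦ −y ⇒ only even powers of y.
Then, from the visible intercepts: it crosses the y-axis at the gridline y = 0; it meets the x-axis at x = 0 (among the integer gridlines); it meets the z-axis at z = 0 (among the integer gridlines).
Finally, these observations pin down the coefficients.

3*x^2 - y^2 + 3*z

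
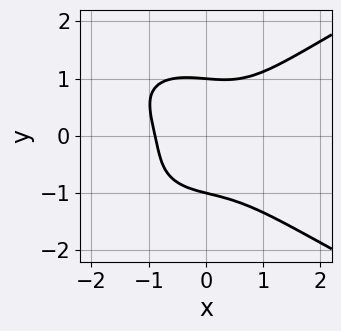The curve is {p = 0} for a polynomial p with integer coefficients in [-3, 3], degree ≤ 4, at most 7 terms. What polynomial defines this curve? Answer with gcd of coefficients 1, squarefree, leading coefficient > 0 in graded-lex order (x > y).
3*y^4 - 3*x^3 + 2*x*y - x - 3

First, deg p = 4. A generic line meets the curve in up to 4 points.
Next, checking where it meets the axes: the y-axis gridline crossings are at y ∈ {-1, 1}.
Finally, matching integer coefficients to the picture gives p.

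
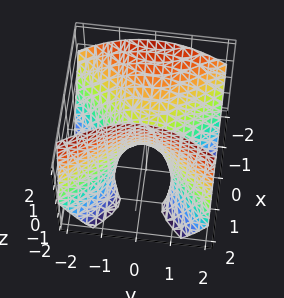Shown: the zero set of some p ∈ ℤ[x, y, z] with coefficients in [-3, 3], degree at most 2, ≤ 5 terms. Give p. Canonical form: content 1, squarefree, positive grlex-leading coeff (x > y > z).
3*x^2 + 3*x*z - 2*y^2 - 2*z

First, deg p = 2. No degree-1 surface has this shape.
Then, observable constraints: it crosses the z-axis at the gridline z = 0; it crosses the x-axis at the gridline x = 0; one y-axis crossing is at y = 0.
Finally, assembling these constraints gives the stated polynomial.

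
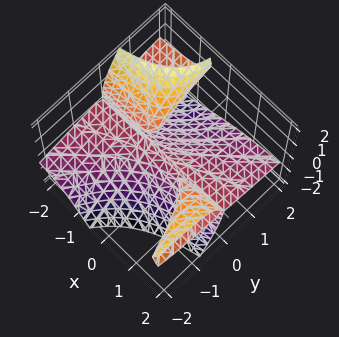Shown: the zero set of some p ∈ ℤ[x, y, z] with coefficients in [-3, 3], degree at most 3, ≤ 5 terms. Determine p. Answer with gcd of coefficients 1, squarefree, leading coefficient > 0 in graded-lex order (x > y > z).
2*x*y*z - y*z^2 + z^3 + y^2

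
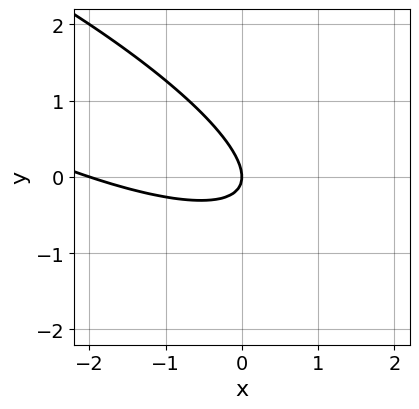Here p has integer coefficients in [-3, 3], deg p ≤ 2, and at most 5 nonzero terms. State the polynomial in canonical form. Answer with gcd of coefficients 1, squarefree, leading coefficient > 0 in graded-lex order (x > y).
First, degree: a generic line meets the curve in up to 2 points, so deg p = 2.
Then, checking where it meets the axes: it meets the y-axis at y = 0 (among the integer gridlines); among the integer gridlines, it crosses the x-axis at x ∈ {-2, 0}.
Finally, fitting integer coefficients to these (and the overall shape) gives p.

x^2 + 3*x*y + 3*y^2 + 2*x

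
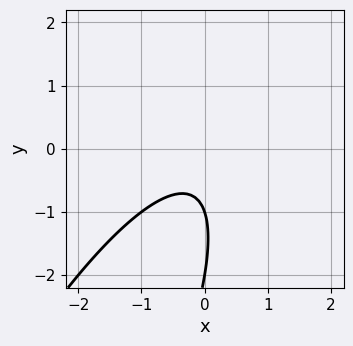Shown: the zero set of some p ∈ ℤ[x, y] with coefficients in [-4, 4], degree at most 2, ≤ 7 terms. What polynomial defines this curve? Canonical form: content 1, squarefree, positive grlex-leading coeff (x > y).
3*x^2 - 3*x*y + y^2 + 3*y + 2

First, degree: the shape is more complex than any degree-1 curve, so deg p = 2.
Then, from the visible intercepts: among the integer gridlines, it crosses the y-axis at y ∈ {-2, -1}; the curve avoids every integer x-axis point in the box.
Finally, solving for integer coefficients yields p as stated.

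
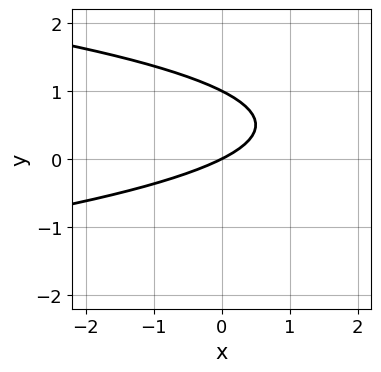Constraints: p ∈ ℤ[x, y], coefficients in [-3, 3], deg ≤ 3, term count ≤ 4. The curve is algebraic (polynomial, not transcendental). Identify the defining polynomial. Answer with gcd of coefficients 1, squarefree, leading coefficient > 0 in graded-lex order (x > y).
First, deg p = 2. A generic line meets the curve in up to 2 points.
Next, checking where it meets the axes: it meets the x-axis at x = 0 (among the integer gridlines); the y-axis gridline crossings are at y ∈ {0, 1}.
Finally, assembling these constraints gives the stated polynomial.

2*y^2 + x - 2*y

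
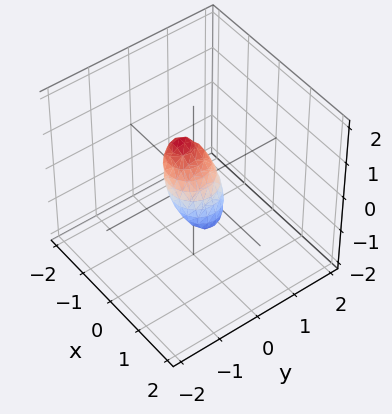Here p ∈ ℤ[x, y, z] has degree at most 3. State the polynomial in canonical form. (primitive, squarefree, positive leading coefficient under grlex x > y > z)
Degree: a generic line meets the surface in up to 2 points, so deg p = 2.
Matching integer coefficients to the picture gives p.

3*x^2 + 3*x*z + 3*y^2 + 2*z^2 - 1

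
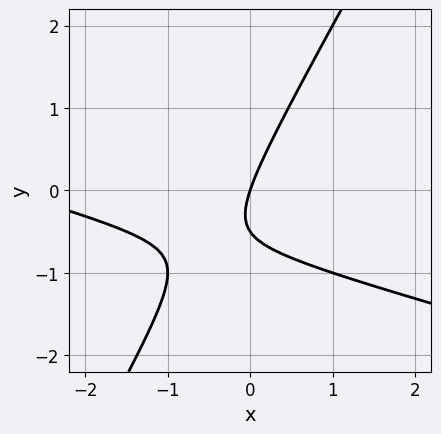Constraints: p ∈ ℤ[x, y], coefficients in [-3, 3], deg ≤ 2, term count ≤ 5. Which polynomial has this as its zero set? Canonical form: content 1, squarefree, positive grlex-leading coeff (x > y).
x^2 + 3*x*y - 2*y^2 + 3*x - y

First, degree: a generic line meets the curve in up to 2 points, so deg p = 2.
Next, checking where it meets the axes: it crosses the y-axis at the gridline y = 0; it meets the x-axis at x = 0 (among the integer gridlines).
Finally, together with the visible shape, these determine p as stated.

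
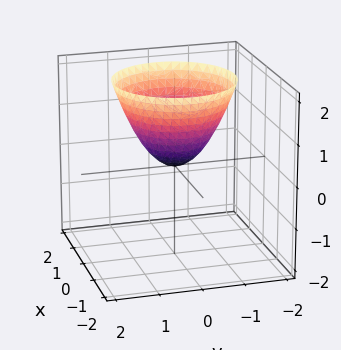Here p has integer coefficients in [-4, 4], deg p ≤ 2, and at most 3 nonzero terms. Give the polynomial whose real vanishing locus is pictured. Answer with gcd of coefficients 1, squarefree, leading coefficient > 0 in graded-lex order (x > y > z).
x^2 + y^2 - z

First, deg p = 2. A single bowl opening along one axis; a quadric.
Next, by symmetry, every cross-section ⟂ z is a circle, so x, y appear only via x² + y².
Next, observable constraints: it meets the z-axis at z = 0 (among the integer gridlines); one x-axis crossing is at x = 0; a circular section at z = 1 has radius exactly 1; one y-axis crossing is at y = 0.
Finally, matching integer coefficients to the picture gives p.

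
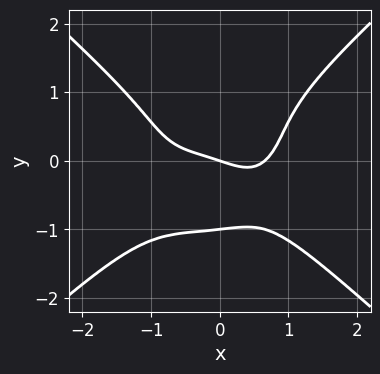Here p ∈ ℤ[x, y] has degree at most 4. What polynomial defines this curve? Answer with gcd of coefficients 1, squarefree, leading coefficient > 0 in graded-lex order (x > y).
2*x^4 - 3*y^4 + x^3 - x - 3*y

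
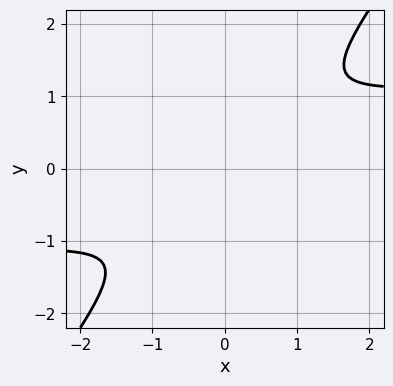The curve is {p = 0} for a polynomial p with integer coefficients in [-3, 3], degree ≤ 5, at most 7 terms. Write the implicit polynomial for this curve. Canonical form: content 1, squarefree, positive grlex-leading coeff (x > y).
(a) Degree: the shape is more complex than any degree-3 curve, so deg p = 4.
(b) Putting this together gives p.

x^2*y^2 + 3*x*y^3 - 3*y^4 - 2*x^2 - y^2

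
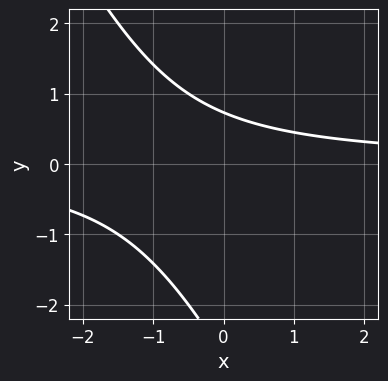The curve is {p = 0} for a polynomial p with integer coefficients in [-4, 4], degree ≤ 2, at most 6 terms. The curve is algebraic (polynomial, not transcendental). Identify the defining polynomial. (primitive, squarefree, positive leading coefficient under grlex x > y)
2*x*y + y^2 + 2*y - 2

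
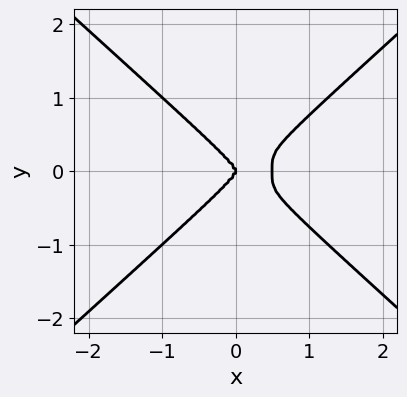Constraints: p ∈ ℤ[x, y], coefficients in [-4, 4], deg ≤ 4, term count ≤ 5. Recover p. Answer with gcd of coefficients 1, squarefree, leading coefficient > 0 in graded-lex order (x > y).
2*x^4 - 3*y^4 - x^3

1. Degree: no degree-3 curve has this shape, so deg p = 4.
2. Symmetries: mirror symmetry y ↦ −y ⇒ only even powers of y.
3. Against the integer gridlines: it crosses the x-axis at the gridline x = 0; one y-axis crossing is at y = 0.
4. The integer polynomial consistent with all of this is the stated p.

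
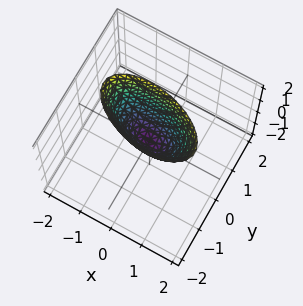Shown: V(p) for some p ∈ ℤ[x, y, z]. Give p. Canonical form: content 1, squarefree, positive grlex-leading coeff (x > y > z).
x^2 + x*y + 3*y^2 - z

Degree: a generic line meets the surface in up to 2 points, so deg p = 2.
Against the integer gridlines: it meets the y-axis at y = 0 (among the integer gridlines); one x-axis crossing is at x = 0; it meets the z-axis at z = 0 (among the integer gridlines).
These observations pin down the coefficients.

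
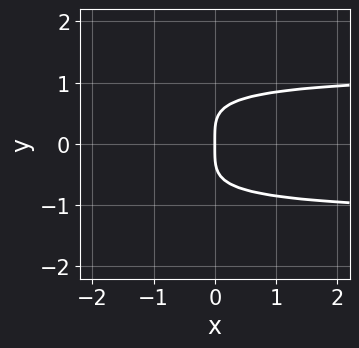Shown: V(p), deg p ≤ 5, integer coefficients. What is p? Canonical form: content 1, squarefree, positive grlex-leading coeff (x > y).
(a) The degree is 4 — a generic line meets the curve in up to 4 points.
(b) Symmetries: the y ↦ −y reflection is a symmetry, so y appears only in even powers.
(c) From the axis intercepts and sections: it crosses the x-axis at the gridline x = 0; it crosses the y-axis at the gridline y = 0.
(d) Putting this together gives p.

3*y^4 + 2*x*y^2 - 3*x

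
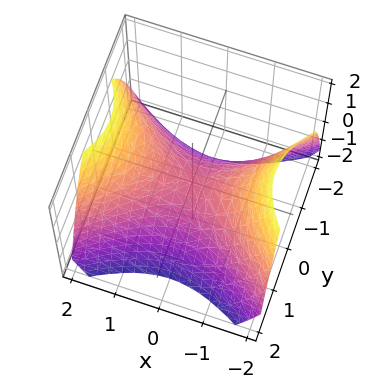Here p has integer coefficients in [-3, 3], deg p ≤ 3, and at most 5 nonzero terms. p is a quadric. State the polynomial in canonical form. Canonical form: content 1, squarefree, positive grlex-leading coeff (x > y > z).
1. Degree: a saddle surface; a quadric, so deg p = 2.
2. Symmetries: mirror symmetry y ↦ −y ⇒ only even powers of y; mirror symmetry x ↦ −x ⇒ only even powers of x.
3. From the axis intercepts and sections: it crosses the y-axis at the gridline y = 0; one x-axis crossing is at x = 0.
4. Matching integer coefficients to the picture gives p.

2*x^2 - 3*y^2 - 3*z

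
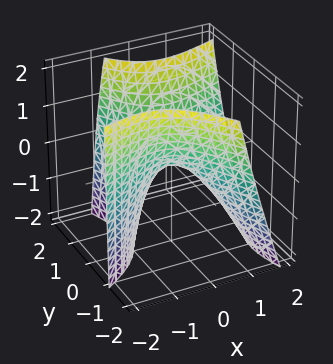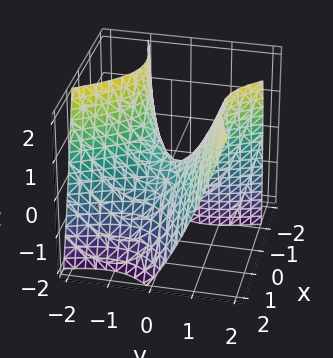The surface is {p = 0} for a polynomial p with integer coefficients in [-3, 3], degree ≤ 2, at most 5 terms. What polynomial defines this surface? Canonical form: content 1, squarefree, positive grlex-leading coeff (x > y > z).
2*x^2 - 3*x*y + x*z - 2*y^2 + 2*z

First, deg p = 2. The shape is more complex than any degree-1 surface.
Next, reading off the gridlines: it crosses the x-axis at the gridline x = 0; one z-axis crossing is at z = 0; it crosses the y-axis at the gridline y = 0.
Finally, fitting integer coefficients to these (and the overall shape) gives p.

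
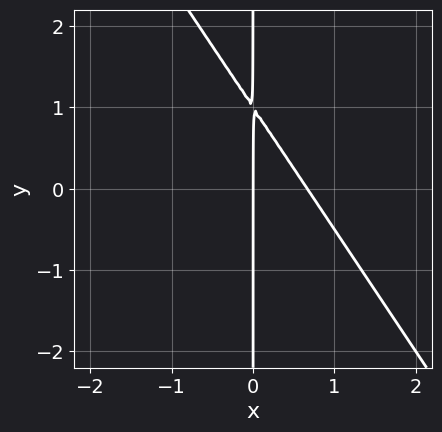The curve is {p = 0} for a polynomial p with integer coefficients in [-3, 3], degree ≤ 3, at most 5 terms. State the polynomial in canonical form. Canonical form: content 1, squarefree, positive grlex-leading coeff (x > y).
3*x^2 + 2*x*y - 2*x

1. deg p = 2. The shape is more complex than any degree-1 curve.
2. From the visible intercepts: it crosses the x-axis at the gridline x = 0; the visible y-axis segment lies entirely on the curve.
3. Putting this together gives p.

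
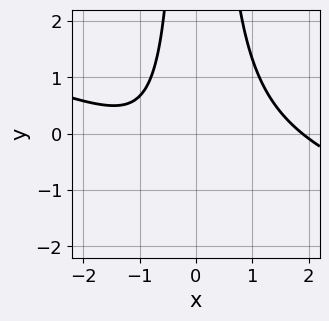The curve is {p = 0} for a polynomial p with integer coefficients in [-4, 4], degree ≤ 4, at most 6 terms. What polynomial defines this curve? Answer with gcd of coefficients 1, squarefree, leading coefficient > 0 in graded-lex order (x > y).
x^3 + 3*x^2*y - 2*x - 3

1. deg p = 3. No degree-2 curve has this shape.
2. Observable constraints: it misses every integer gridline on the y-axis.
3. The integer polynomial consistent with all of this is the stated p.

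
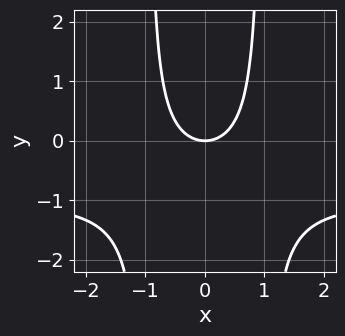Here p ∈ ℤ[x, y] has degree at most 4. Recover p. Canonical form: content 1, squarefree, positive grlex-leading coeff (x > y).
x^2*y + x^2 - y

The degree is 3 — a generic line meets the curve in up to 3 points.
Symmetries: the x ↦ −x reflection is a symmetry, so x appears only in even powers.
Reading off the gridlines: it crosses the y-axis at the gridline y = 0; it crosses the x-axis at the gridline x = 0.
The integer polynomial consistent with all of this is the stated p.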